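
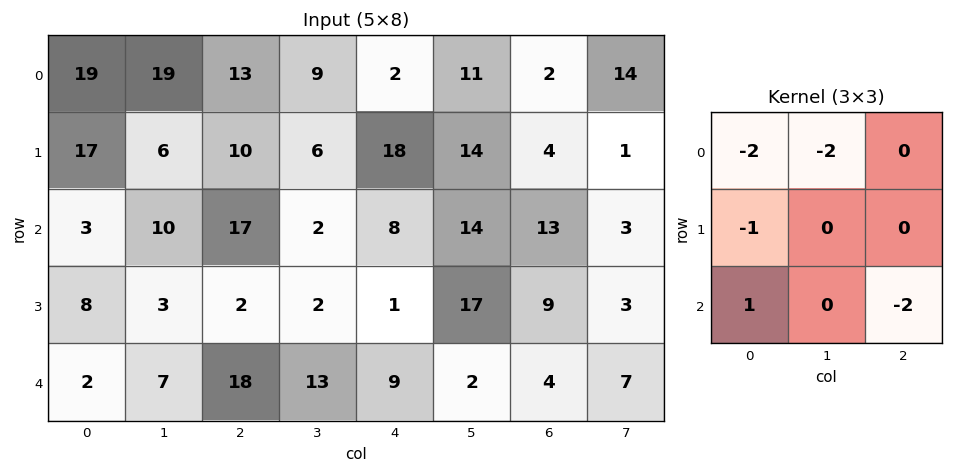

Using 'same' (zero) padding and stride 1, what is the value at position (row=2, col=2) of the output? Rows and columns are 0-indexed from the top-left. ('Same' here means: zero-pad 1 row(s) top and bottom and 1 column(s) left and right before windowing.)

-43

The receptive field on the zero-padded input at this output position is [6 10 6 / 10 17 2 / 3 2 2]. Elementwise product with the kernel and sum: 6·-2 + 10·-2 + 10·-1 + 3·1 + 2·-2.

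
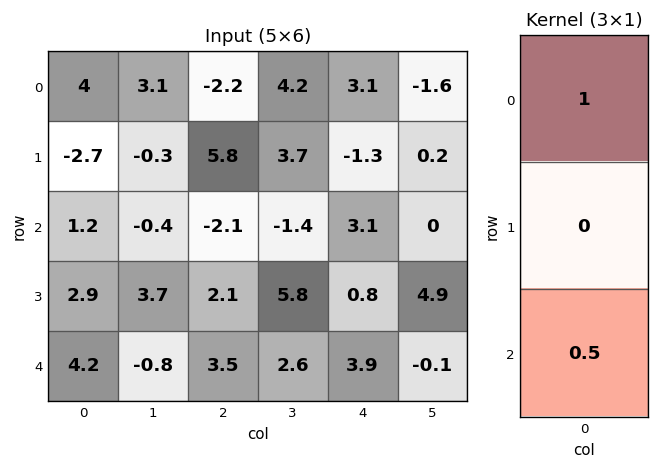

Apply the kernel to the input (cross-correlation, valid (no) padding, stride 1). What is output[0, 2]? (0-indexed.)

The receptive field on the input at this output position is [-2.2 / 5.8 / -2.1]. Elementwise product with the kernel and sum: -2.2·1 + -2.1·0.5.

-3.25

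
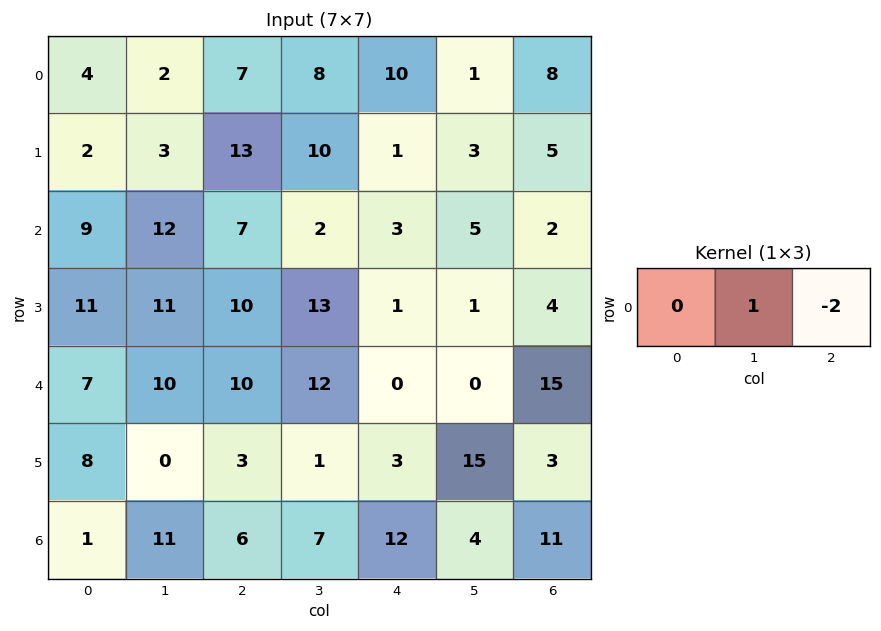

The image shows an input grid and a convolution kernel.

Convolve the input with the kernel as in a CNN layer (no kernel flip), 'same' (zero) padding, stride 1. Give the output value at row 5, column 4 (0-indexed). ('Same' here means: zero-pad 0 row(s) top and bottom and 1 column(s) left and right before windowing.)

-27

The receptive field on the zero-padded input at this output position is [1 3 15]. Elementwise product with the kernel and sum: 3·1 + 15·-2.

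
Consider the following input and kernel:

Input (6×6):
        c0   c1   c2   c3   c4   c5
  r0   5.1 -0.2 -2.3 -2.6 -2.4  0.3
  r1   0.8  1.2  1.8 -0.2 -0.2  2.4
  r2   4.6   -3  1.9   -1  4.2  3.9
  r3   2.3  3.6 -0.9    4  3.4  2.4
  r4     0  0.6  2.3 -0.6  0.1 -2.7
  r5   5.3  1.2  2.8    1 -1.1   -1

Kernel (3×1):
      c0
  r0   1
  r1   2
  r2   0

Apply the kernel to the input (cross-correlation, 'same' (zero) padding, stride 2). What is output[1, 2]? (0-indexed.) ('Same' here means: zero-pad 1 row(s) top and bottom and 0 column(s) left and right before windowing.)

The receptive field on the zero-padded input at this output position is [-0.2 / 4.2 / 3.4]. Elementwise product with the kernel and sum: -0.2·1 + 4.2·2.

8.2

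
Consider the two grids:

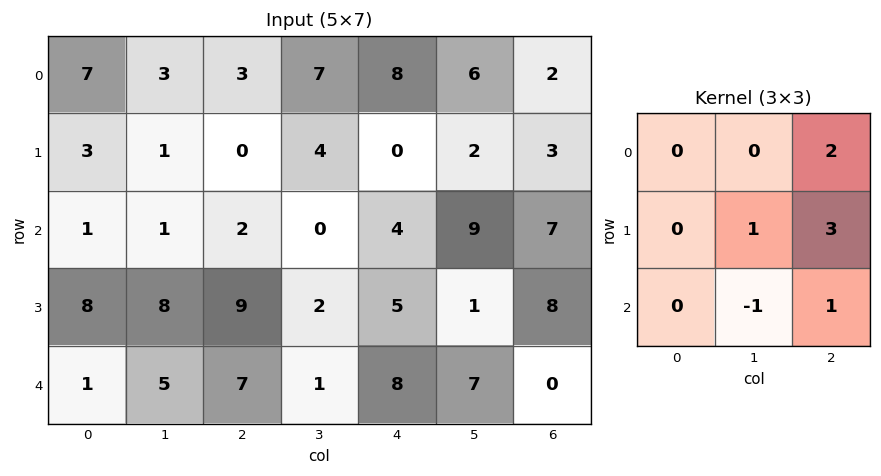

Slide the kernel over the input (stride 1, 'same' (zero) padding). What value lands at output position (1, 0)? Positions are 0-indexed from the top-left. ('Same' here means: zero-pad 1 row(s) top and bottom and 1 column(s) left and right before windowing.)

The receptive field on the zero-padded input at this output position is [0 7 3 / 0 3 1 / 0 1 1]. Elementwise product with the kernel and sum: 3·2 + 3·1 + 1·3 + 1·-1 + 1·1.

12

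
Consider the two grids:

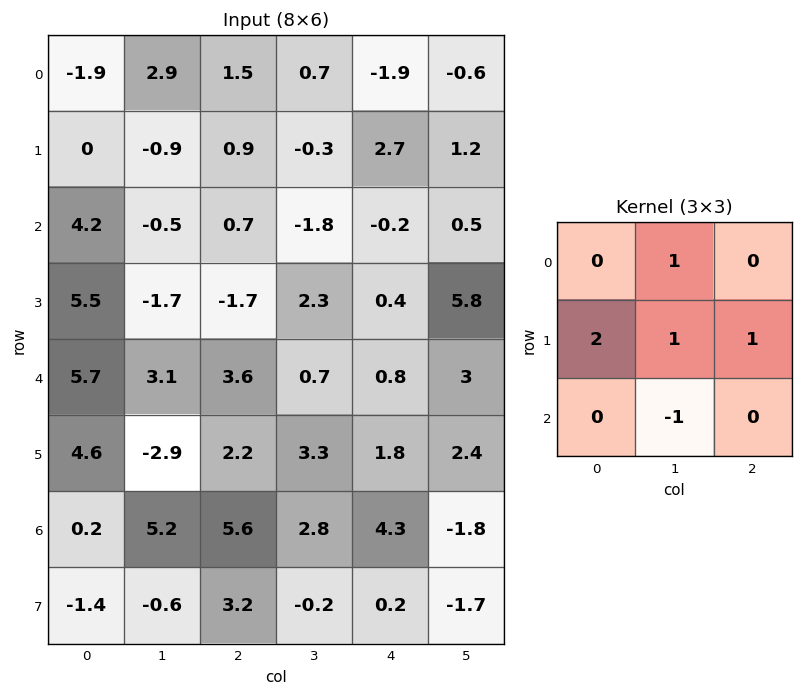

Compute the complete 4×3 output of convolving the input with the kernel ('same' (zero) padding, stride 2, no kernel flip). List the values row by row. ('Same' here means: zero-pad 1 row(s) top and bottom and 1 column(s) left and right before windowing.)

Output[0,0]: The receptive field on the zero-padded input at this output position is [0 0 0 / 0 -1.9 2.9 / 0 0 -0.9]. Elementwise product with the kernel and sum: 0·1 + 0·2 + -1.9·1 + 2.9·1 + 0·-1.
Output[0,1]: The receptive field on the zero-padded input at this output position is [0 0 0 / 2.9 1.5 0.7 / -0.9 0.9 -0.3]. Elementwise product with the kernel and sum: 0·1 + 2.9·2 + 1.5·1 + 0.7·1 + 0.9·-1.

1 7.1 -3.8
-1.8 0.5 -1
9.7 6.6 3.8
11.4 17.8 9.7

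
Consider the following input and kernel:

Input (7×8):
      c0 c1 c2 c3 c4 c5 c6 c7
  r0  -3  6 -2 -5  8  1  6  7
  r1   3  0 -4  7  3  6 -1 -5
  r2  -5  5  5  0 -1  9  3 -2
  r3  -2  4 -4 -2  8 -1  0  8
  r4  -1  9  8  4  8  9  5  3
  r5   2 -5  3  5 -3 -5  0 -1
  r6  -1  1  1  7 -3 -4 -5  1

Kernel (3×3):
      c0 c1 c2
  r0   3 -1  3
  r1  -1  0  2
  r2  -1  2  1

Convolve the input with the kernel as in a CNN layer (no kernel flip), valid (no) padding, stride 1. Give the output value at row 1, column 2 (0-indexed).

The receptive field on the input at this output position is [-4 7 3 / 5 0 -1 / -4 -2 8]. Elementwise product with the kernel and sum: -4·3 + 7·-1 + 3·3 + 5·-1 + -1·2 + -4·-1 + -2·2 + 8·1.

-9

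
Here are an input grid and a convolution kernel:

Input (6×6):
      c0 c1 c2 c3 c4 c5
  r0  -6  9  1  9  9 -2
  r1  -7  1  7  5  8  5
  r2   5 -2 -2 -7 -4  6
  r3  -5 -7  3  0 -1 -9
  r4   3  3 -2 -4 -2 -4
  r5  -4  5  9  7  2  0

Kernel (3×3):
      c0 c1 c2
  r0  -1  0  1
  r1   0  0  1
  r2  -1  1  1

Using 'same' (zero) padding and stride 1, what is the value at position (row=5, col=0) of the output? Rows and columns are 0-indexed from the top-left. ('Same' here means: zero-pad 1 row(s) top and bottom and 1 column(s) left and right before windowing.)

8

The receptive field on the zero-padded input at this output position is [0 3 3 / 0 -4 5 / 0 0 0]. Elementwise product with the kernel and sum: 0·-1 + 3·1 + 5·1 + 0·-1 + 0·1 + 0·1.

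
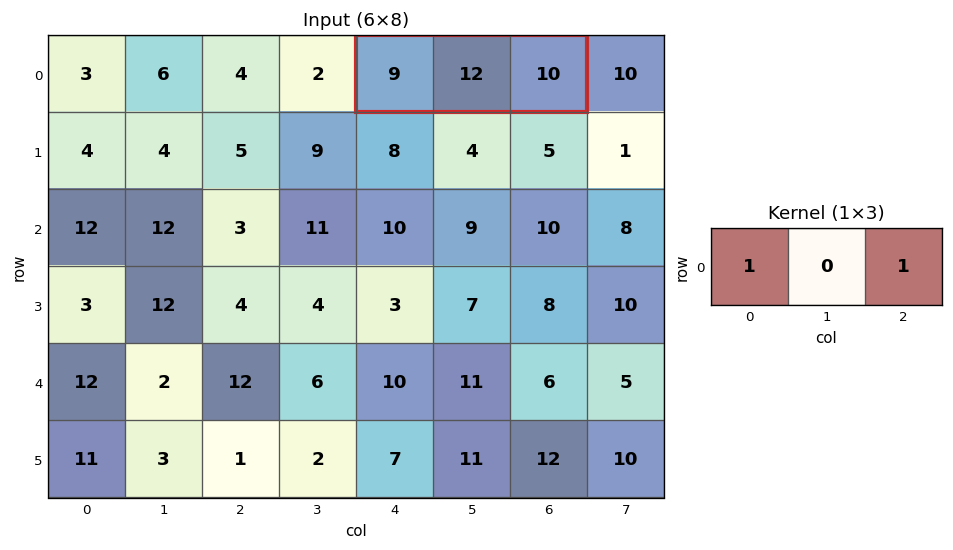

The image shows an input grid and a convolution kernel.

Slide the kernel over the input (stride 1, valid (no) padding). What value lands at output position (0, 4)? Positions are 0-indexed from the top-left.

19

The receptive field on the input at this output position is [9 12 10]. Elementwise product with the kernel and sum: 9·1 + 10·1.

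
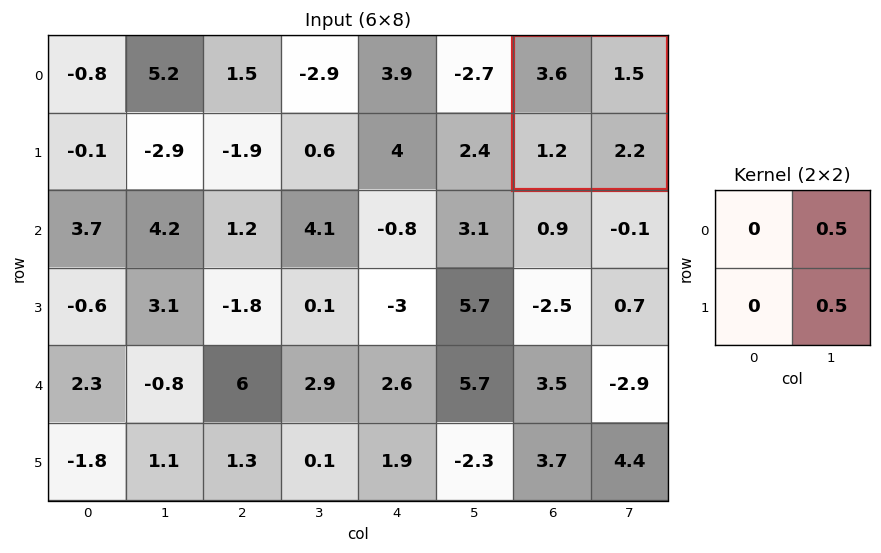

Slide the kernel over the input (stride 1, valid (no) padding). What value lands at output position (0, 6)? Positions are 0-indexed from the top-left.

1.85

The receptive field on the input at this output position is [3.6 1.5 / 1.2 2.2]. Elementwise product with the kernel and sum: 1.5·0.5 + 2.2·0.5.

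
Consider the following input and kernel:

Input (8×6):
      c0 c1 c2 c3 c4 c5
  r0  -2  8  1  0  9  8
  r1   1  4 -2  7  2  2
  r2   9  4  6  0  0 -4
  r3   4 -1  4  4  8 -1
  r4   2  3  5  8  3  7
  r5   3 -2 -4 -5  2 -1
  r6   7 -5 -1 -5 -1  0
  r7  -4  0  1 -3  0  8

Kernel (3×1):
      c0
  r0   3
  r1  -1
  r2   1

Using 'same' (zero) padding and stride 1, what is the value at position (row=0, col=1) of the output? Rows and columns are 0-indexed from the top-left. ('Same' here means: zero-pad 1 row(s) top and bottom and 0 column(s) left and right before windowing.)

The receptive field on the zero-padded input at this output position is [0 / 8 / 4]. Elementwise product with the kernel and sum: 0·3 + 8·-1 + 4·1.

-4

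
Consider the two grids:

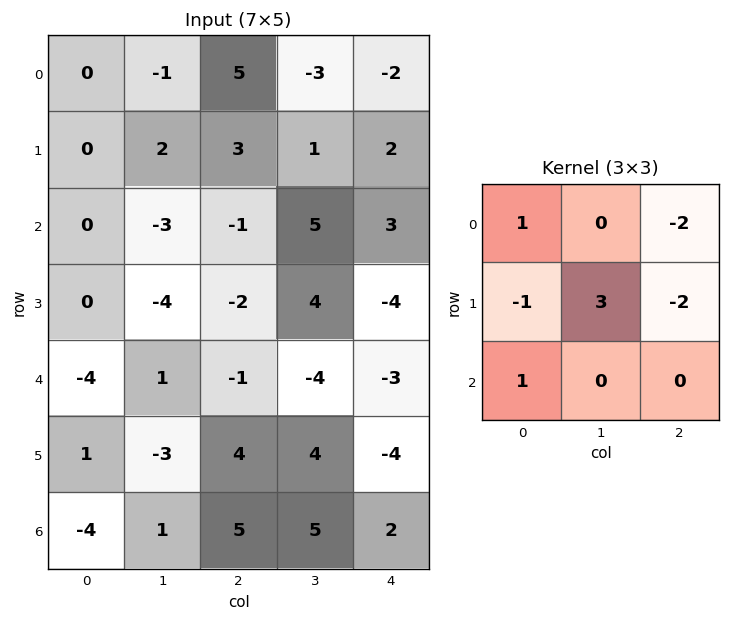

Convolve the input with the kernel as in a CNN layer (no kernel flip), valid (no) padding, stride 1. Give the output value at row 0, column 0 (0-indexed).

The receptive field on the input at this output position is [0 -1 5 / 0 2 3 / 0 -3 -1]. Elementwise product with the kernel and sum: 0·1 + 5·-2 + 0·-1 + 2·3 + 3·-2 + 0·1.

-10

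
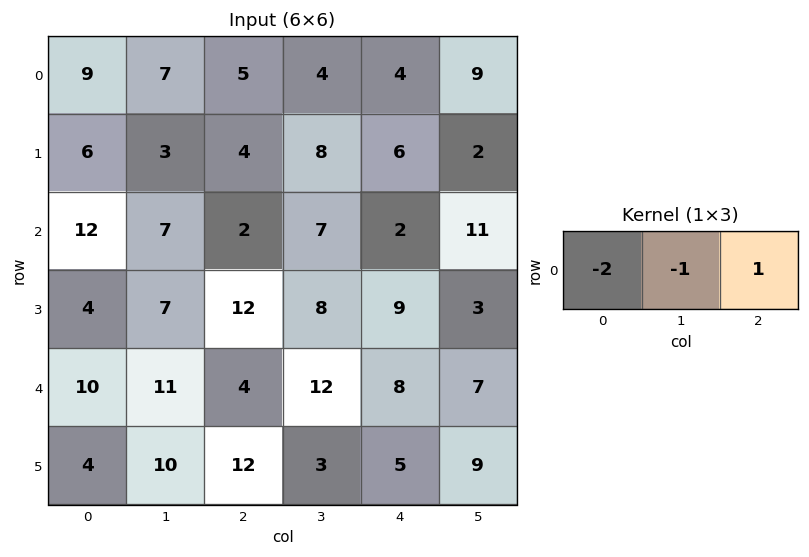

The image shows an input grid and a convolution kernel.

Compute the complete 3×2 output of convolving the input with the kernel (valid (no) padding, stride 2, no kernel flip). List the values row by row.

Output[0,0]: The receptive field on the input at this output position is [9 7 5]. Elementwise product with the kernel and sum: 9·-2 + 7·-1 + 5·1.

-20 -10
-29 -9
-27 -12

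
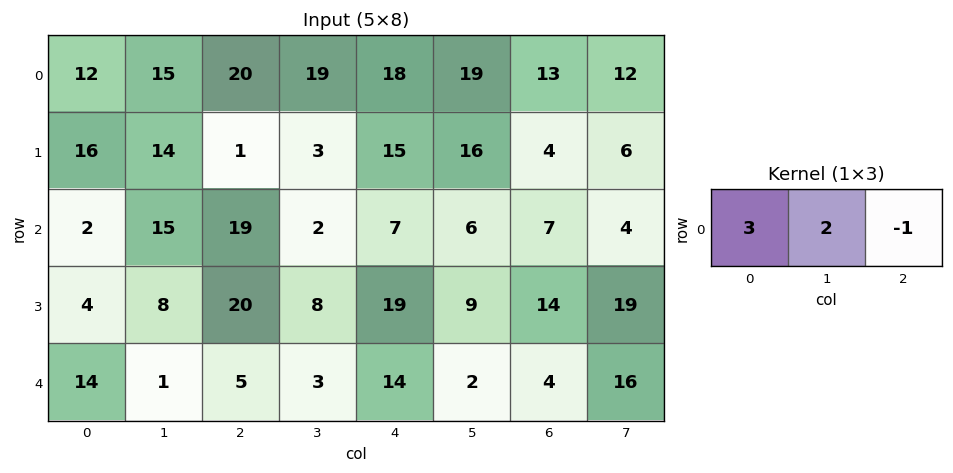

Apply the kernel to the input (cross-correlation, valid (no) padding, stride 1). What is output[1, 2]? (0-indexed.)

-6

The receptive field on the input at this output position is [1 3 15]. Elementwise product with the kernel and sum: 1·3 + 3·2 + 15·-1.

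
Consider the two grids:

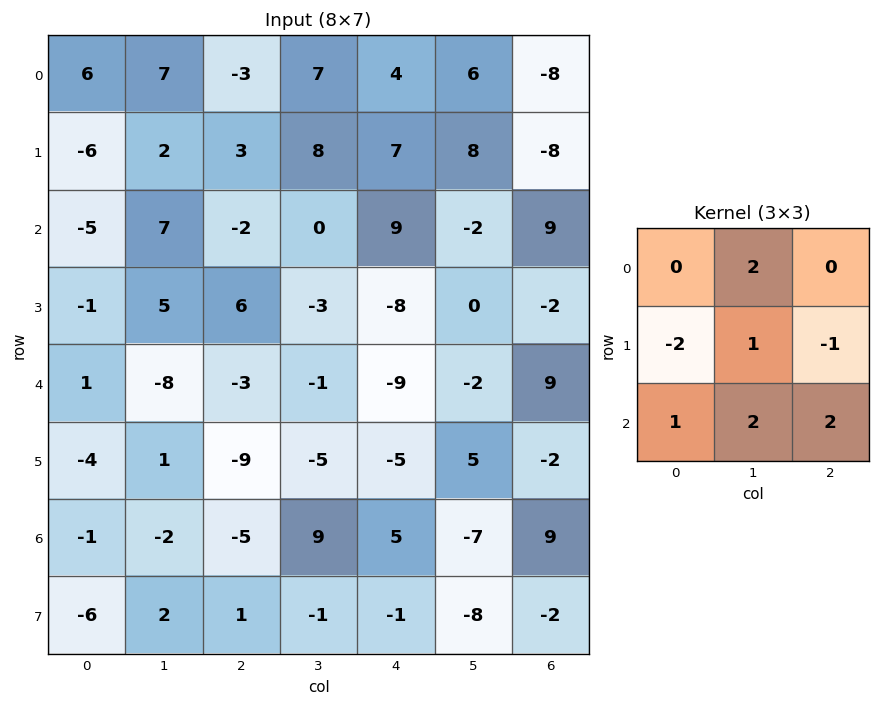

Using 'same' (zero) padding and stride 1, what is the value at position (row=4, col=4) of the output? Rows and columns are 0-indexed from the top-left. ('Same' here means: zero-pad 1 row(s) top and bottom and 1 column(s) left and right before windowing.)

The receptive field on the zero-padded input at this output position is [-3 -8 0 / -1 -9 -2 / -5 -5 5]. Elementwise product with the kernel and sum: -8·2 + -1·-2 + -9·1 + -2·-1 + -5·1 + -5·2 + 5·2.

-26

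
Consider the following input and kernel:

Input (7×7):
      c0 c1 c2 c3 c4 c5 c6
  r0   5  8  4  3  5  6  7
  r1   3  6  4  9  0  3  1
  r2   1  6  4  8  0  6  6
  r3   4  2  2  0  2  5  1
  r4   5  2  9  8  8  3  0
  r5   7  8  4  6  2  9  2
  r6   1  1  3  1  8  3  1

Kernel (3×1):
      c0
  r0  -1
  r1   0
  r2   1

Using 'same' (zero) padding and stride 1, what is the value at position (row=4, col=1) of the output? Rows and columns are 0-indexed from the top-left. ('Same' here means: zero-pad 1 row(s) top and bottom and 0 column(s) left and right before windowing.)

6

The receptive field on the zero-padded input at this output position is [2 / 2 / 8]. Elementwise product with the kernel and sum: 2·-1 + 8·1.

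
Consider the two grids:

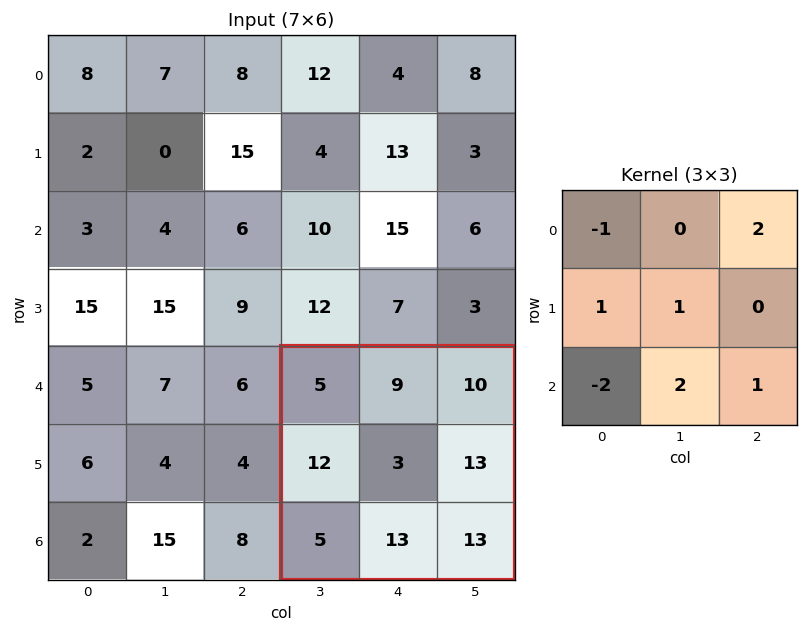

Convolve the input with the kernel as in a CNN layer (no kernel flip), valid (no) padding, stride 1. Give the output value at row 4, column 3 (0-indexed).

The receptive field on the input at this output position is [5 9 10 / 12 3 13 / 5 13 13]. Elementwise product with the kernel and sum: 5·-1 + 10·2 + 12·1 + 3·1 + 5·-2 + 13·2 + 13·1.

59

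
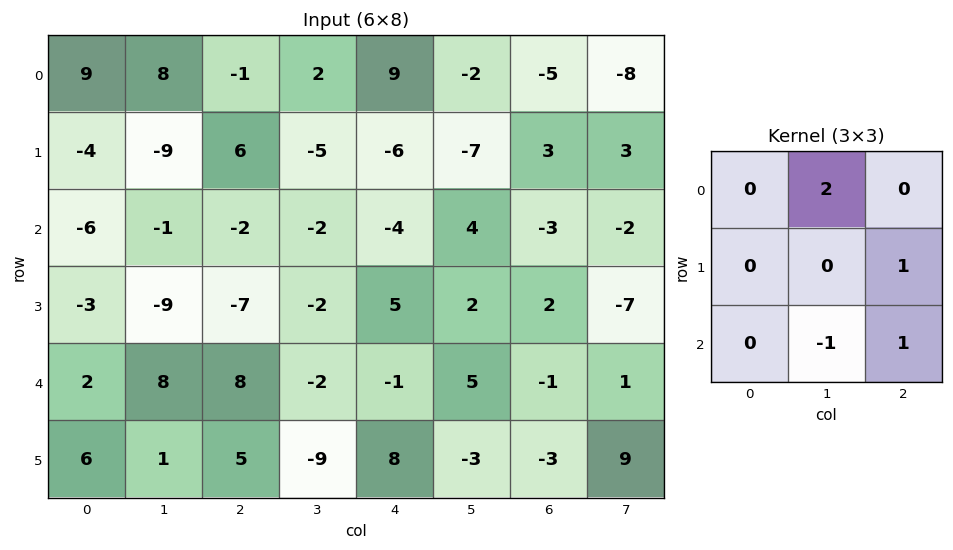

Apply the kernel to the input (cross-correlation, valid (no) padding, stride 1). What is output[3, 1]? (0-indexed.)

The receptive field on the input at this output position is [-9 -7 -2 / 8 8 -2 / 1 5 -9]. Elementwise product with the kernel and sum: -7·2 + -2·1 + 5·-1 + -9·1.

-30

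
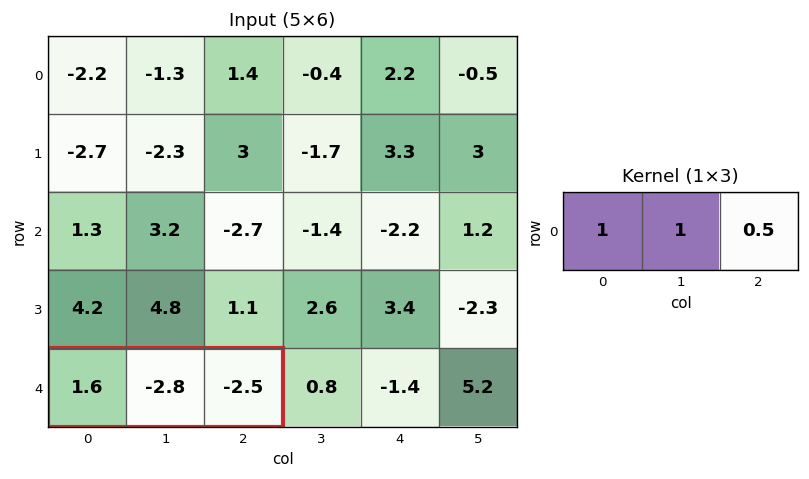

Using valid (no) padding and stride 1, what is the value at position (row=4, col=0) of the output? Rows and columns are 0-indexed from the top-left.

The receptive field on the input at this output position is [1.6 -2.8 -2.5]. Elementwise product with the kernel and sum: 1.6·1 + -2.8·1 + -2.5·0.5.

-2.45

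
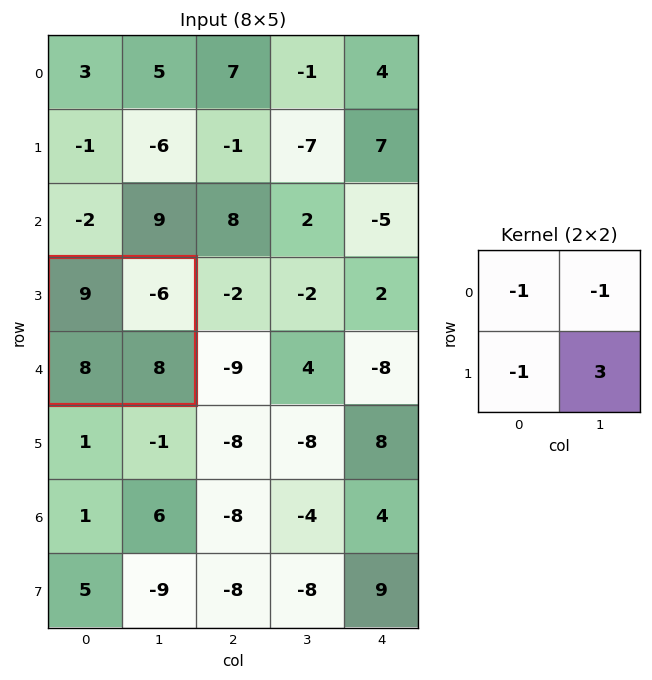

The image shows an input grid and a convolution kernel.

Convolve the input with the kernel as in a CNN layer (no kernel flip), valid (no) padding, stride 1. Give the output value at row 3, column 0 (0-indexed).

The receptive field on the input at this output position is [9 -6 / 8 8]. Elementwise product with the kernel and sum: 9·-1 + -6·-1 + 8·-1 + 8·3.

13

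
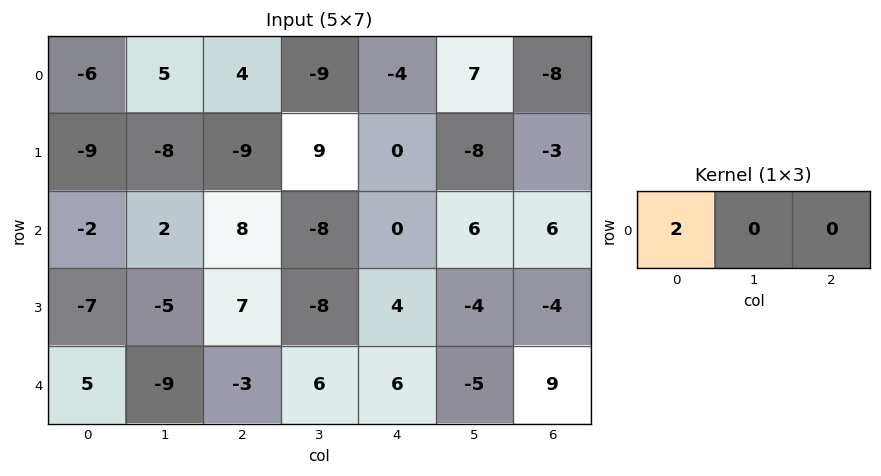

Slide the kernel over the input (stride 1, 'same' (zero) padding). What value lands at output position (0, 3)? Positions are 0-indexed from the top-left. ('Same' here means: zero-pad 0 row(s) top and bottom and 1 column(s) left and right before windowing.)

8

The receptive field on the zero-padded input at this output position is [4 -9 -4]. Elementwise product with the kernel and sum: 4·2.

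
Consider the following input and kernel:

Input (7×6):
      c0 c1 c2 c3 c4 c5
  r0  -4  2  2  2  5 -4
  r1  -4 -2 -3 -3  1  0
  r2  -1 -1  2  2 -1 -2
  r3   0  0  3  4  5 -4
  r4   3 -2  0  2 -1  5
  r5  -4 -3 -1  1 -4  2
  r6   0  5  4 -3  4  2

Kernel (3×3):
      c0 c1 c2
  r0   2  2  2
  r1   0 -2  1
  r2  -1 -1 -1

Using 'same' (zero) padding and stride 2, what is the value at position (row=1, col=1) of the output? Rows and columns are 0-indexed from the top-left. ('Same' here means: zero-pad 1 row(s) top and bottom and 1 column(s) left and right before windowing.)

The receptive field on the zero-padded input at this output position is [-2 -3 -3 / -1 2 2 / 0 3 4]. Elementwise product with the kernel and sum: -2·2 + -3·2 + -3·2 + 2·-2 + 2·1 + 0·-1 + 3·-1 + 4·-1.

-25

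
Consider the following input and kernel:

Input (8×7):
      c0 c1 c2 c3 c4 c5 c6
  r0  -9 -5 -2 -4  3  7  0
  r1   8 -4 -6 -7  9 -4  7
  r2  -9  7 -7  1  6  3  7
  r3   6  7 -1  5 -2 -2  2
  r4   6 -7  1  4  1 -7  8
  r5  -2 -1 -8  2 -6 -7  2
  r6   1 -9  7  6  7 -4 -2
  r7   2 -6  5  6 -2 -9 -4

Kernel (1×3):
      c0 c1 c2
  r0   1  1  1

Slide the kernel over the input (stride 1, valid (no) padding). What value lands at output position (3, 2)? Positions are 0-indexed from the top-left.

2

The receptive field on the input at this output position is [-1 5 -2]. Elementwise product with the kernel and sum: -1·1 + 5·1 + -2·1.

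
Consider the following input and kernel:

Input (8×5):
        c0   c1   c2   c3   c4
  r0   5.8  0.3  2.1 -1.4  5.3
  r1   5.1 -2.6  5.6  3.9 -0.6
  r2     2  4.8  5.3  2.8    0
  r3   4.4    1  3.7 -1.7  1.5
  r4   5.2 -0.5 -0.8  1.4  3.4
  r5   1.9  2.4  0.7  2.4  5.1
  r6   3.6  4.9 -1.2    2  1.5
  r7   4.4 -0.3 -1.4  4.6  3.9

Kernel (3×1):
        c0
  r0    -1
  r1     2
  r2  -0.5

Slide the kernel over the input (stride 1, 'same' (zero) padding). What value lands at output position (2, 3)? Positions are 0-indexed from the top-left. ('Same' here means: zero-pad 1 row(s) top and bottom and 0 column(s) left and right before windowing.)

The receptive field on the zero-padded input at this output position is [3.9 / 2.8 / -1.7]. Elementwise product with the kernel and sum: 3.9·-1 + 2.8·2 + -1.7·-0.5.

2.55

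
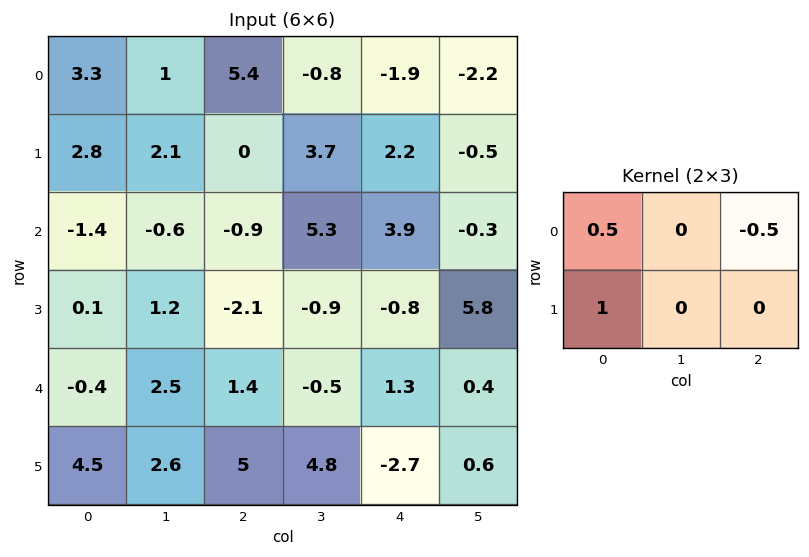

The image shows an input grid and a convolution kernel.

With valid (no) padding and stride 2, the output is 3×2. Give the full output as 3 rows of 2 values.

1.75 3.65
-0.15 -4.5
3.6 5.05

Output[0,0]: The receptive field on the input at this output position is [3.3 1 5.4 / 2.8 2.1 0]. Elementwise product with the kernel and sum: 3.3·0.5 + 5.4·-0.5 + 2.8·1.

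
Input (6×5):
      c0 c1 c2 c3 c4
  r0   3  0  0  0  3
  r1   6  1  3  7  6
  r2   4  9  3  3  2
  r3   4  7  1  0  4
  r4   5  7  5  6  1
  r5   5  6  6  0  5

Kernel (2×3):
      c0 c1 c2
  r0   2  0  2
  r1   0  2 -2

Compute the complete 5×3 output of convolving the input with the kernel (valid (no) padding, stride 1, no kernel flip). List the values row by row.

2 -8 8
30 16 20
26 26 2
14 12 20
20 38 2

Output[0,0]: The receptive field on the input at this output position is [3 0 0 / 6 1 3]. Elementwise product with the kernel and sum: 3·2 + 0·2 + 1·2 + 3·-2.
Output[0,1]: The receptive field on the input at this output position is [0 0 0 / 1 3 7]. Elementwise product with the kernel and sum: 0·2 + 0·2 + 3·2 + 7·-2.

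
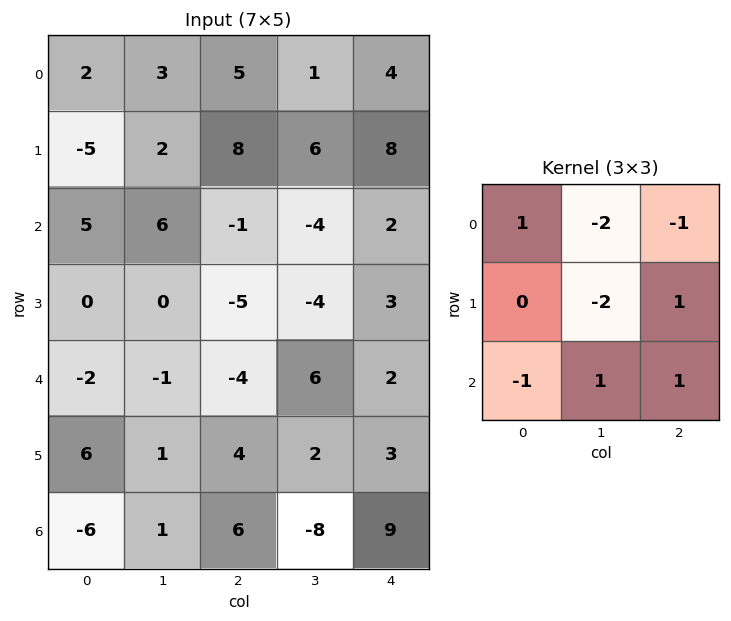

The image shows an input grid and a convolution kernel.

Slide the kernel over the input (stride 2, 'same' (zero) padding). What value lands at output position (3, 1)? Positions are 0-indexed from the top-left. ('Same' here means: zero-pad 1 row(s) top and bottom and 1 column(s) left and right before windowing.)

The receptive field on the zero-padded input at this output position is [1 4 2 / 1 6 -8 / 0 0 0]. Elementwise product with the kernel and sum: 1·1 + 4·-2 + 2·-1 + 6·-2 + -8·1 + 0·-1 + 0·1 + 0·1.

-29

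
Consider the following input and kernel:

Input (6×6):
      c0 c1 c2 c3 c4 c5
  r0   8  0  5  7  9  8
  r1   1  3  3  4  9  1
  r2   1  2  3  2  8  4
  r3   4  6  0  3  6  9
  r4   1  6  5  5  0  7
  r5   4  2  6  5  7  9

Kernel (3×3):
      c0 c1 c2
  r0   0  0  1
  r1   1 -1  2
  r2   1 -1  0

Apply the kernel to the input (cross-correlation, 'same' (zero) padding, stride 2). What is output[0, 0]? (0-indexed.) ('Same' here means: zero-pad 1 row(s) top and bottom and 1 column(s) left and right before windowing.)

The receptive field on the zero-padded input at this output position is [0 0 0 / 0 8 0 / 0 1 3]. Elementwise product with the kernel and sum: 0·1 + 0·1 + 8·-1 + 0·2 + 0·1 + 1·-1.

-9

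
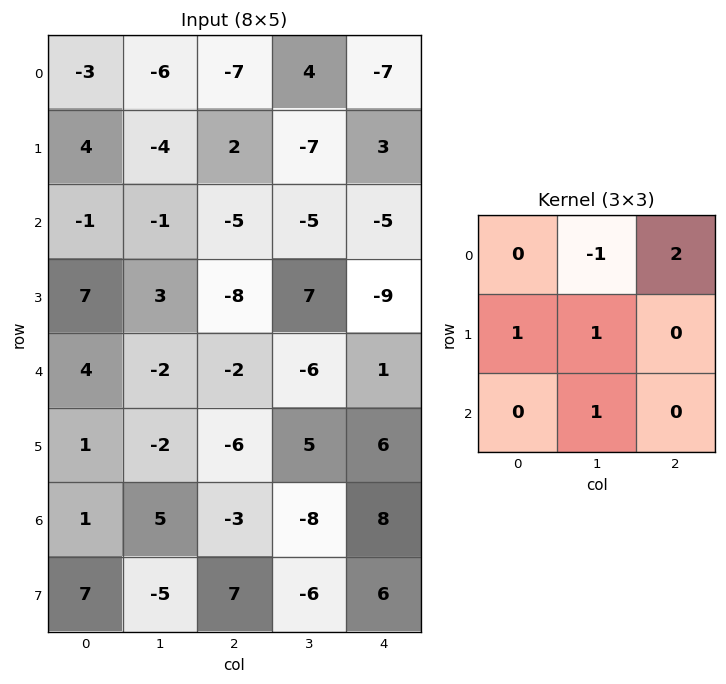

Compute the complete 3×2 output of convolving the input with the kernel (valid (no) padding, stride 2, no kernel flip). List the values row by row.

-9 -28
-1 -12
2 -1

Output[0,0]: The receptive field on the input at this output position is [-3 -6 -7 / 4 -4 2 / -1 -1 -5]. Elementwise product with the kernel and sum: -6·-1 + -7·2 + 4·1 + -4·1 + -1·1.
Output[0,1]: The receptive field on the input at this output position is [-7 4 -7 / 2 -7 3 / -5 -5 -5]. Elementwise product with the kernel and sum: 4·-1 + -7·2 + 2·1 + -7·1 + -5·1.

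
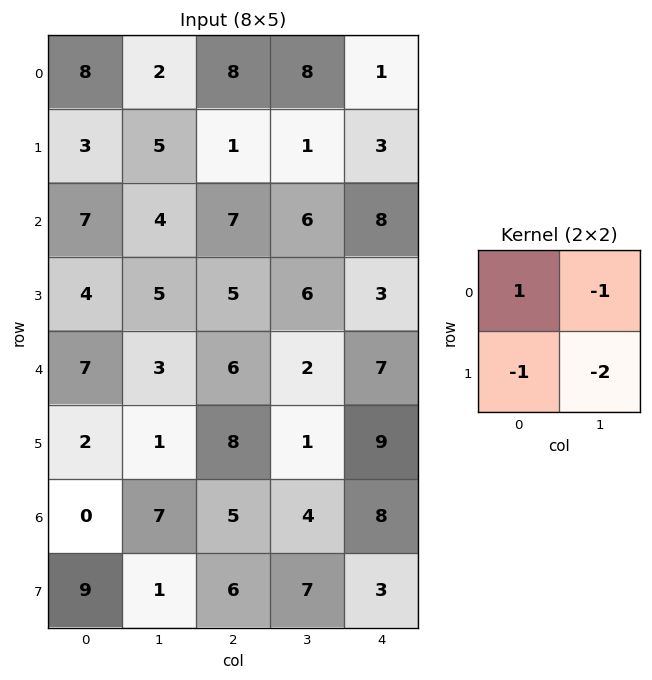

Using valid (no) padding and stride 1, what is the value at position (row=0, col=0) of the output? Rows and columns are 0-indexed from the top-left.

-7

The receptive field on the input at this output position is [8 2 / 3 5]. Elementwise product with the kernel and sum: 8·1 + 2·-1 + 3·-1 + 5·-2.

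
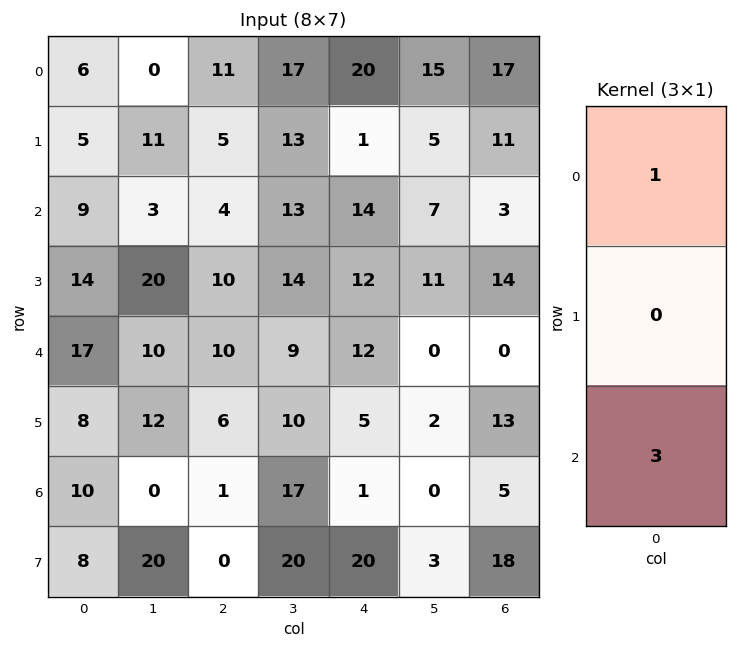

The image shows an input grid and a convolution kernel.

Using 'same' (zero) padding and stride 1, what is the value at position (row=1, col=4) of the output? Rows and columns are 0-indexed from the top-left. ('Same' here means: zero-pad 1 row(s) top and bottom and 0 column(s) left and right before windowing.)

The receptive field on the zero-padded input at this output position is [20 / 1 / 14]. Elementwise product with the kernel and sum: 20·1 + 14·3.

62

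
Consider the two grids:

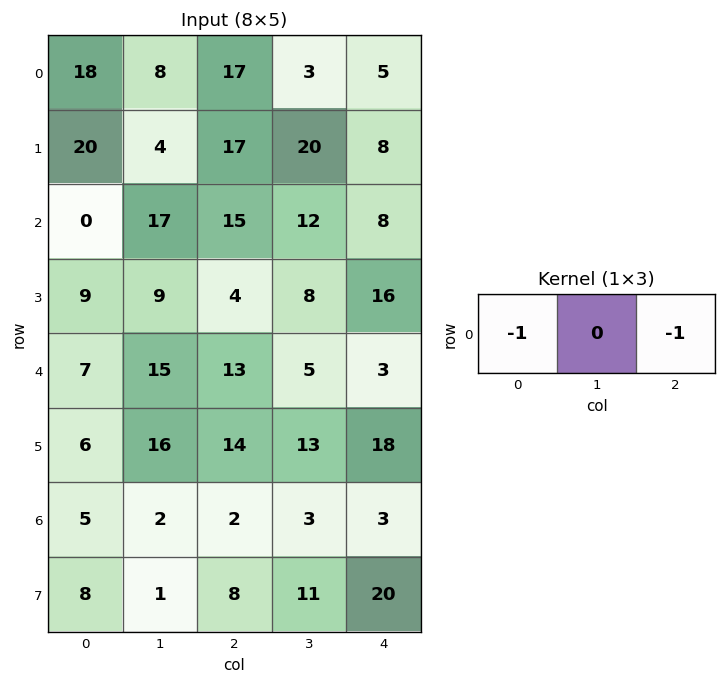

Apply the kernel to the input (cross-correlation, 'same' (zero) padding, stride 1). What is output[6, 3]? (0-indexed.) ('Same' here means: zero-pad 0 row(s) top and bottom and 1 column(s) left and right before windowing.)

-5

The receptive field on the zero-padded input at this output position is [2 3 3]. Elementwise product with the kernel and sum: 2·-1 + 3·-1.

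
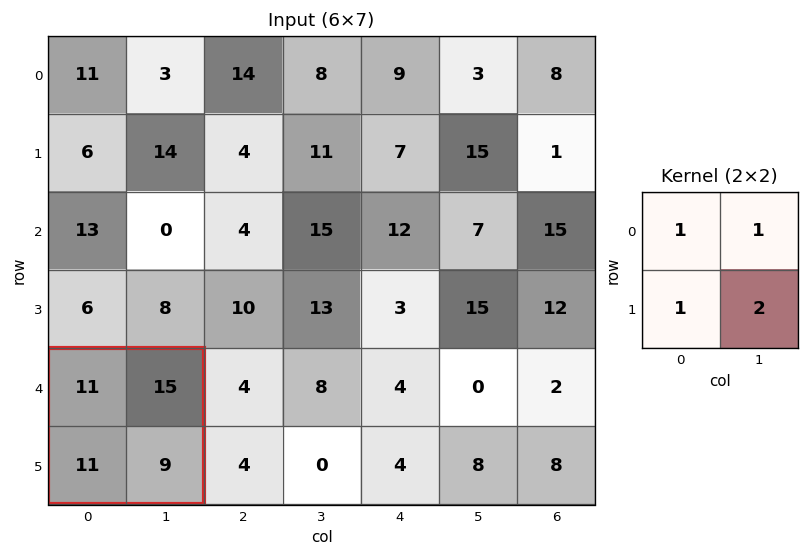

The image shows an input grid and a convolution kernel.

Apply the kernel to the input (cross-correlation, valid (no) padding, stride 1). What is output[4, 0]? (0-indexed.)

The receptive field on the input at this output position is [11 15 / 11 9]. Elementwise product with the kernel and sum: 11·1 + 15·1 + 11·1 + 9·2.

55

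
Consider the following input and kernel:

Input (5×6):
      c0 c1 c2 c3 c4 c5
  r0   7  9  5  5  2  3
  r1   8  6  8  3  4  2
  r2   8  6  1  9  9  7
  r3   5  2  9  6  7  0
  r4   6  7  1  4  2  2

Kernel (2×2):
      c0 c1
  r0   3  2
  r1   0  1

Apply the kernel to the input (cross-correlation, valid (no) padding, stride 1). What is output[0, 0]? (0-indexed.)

The receptive field on the input at this output position is [7 9 / 8 6]. Elementwise product with the kernel and sum: 7·3 + 9·2 + 6·1.

45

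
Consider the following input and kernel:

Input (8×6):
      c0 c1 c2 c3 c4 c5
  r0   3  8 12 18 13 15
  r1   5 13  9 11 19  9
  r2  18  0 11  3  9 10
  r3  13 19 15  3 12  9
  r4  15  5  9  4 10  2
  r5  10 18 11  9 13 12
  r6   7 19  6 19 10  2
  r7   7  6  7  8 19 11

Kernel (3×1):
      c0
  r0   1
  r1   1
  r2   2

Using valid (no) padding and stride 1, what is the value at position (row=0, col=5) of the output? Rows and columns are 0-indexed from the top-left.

The receptive field on the input at this output position is [15 / 9 / 10]. Elementwise product with the kernel and sum: 15·1 + 9·1 + 10·2.

44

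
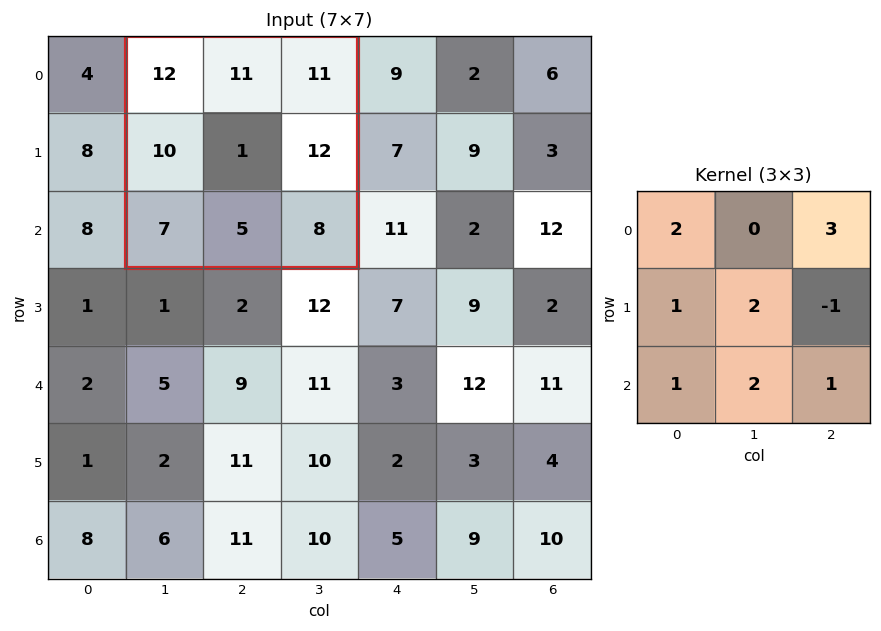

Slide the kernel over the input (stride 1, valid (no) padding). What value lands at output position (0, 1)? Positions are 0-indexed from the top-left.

82

The receptive field on the input at this output position is [12 11 11 / 10 1 12 / 7 5 8]. Elementwise product with the kernel and sum: 12·2 + 11·3 + 10·1 + 1·2 + 12·-1 + 7·1 + 5·2 + 8·1.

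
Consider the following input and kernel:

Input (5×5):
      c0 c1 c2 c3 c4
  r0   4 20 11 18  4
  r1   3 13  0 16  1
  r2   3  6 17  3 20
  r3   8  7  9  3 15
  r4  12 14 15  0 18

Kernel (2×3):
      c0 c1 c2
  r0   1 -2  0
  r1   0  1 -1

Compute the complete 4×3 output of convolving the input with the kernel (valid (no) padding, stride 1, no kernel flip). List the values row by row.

-23 -18 -10
-34 27 -49
-11 -22 -1
-7 4 -15

Output[0,0]: The receptive field on the input at this output position is [4 20 11 / 3 13 0]. Elementwise product with the kernel and sum: 4·1 + 20·-2 + 13·1 + 0·-1.
Output[0,1]: The receptive field on the input at this output position is [20 11 18 / 13 0 16]. Elementwise product with the kernel and sum: 20·1 + 11·-2 + 0·1 + 16·-1.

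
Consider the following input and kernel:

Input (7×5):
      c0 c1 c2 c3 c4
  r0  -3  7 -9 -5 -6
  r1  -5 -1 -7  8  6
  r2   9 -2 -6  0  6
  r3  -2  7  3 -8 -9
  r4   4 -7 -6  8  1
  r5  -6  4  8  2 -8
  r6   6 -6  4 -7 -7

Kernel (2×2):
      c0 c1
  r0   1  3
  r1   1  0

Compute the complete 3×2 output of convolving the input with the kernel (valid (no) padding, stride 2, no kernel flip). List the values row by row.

Output[0,0]: The receptive field on the input at this output position is [-3 7 / -5 -1]. Elementwise product with the kernel and sum: -3·1 + 7·3 + -5·1.
Output[0,1]: The receptive field on the input at this output position is [-9 -5 / -7 8]. Elementwise product with the kernel and sum: -9·1 + -5·3 + -7·1.

13 -31
1 -3
-23 26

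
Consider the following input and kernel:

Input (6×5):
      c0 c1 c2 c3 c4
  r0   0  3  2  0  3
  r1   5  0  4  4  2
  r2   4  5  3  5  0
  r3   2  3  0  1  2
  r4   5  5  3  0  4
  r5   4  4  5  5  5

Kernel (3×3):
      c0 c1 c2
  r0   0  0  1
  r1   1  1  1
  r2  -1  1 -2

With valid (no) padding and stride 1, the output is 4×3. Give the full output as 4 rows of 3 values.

6 -4 15
17 12 7
2 7 -8
3 0 -1

Output[0,0]: The receptive field on the input at this output position is [0 3 2 / 5 0 4 / 4 5 3]. Elementwise product with the kernel and sum: 2·1 + 5·1 + 0·1 + 4·1 + 4·-1 + 5·1 + 3·-2.
Output[0,1]: The receptive field on the input at this output position is [3 2 0 / 0 4 4 / 5 3 5]. Elementwise product with the kernel and sum: 0·1 + 0·1 + 4·1 + 4·1 + 5·-1 + 3·1 + 5·-2.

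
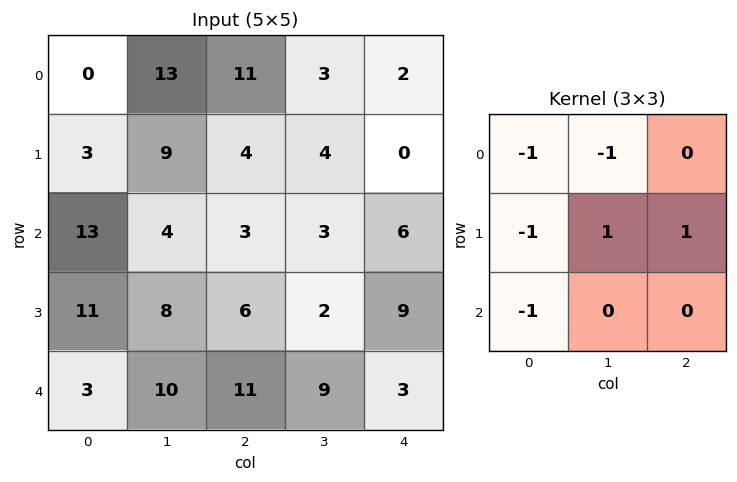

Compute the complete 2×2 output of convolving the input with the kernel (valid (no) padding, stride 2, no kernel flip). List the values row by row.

Output[0,0]: The receptive field on the input at this output position is [0 13 11 / 3 9 4 / 13 4 3]. Elementwise product with the kernel and sum: 0·-1 + 13·-1 + 3·-1 + 9·1 + 4·1 + 13·-1.

-16 -17
-17 -12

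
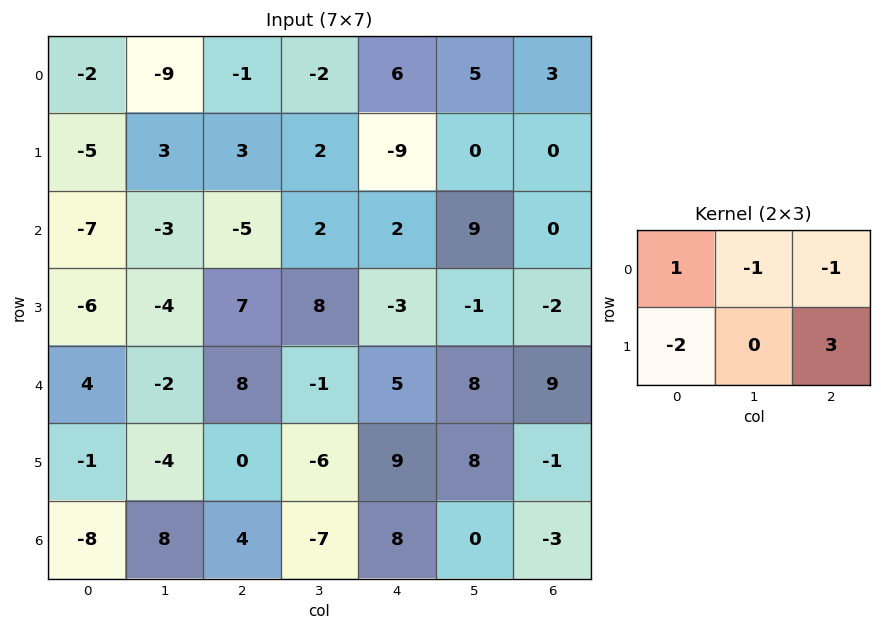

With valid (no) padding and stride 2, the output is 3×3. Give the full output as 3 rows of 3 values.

27 -38 16
34 -32 -7
0 31 -33

Output[0,0]: The receptive field on the input at this output position is [-2 -9 -1 / -5 3 3]. Elementwise product with the kernel and sum: -2·1 + -9·-1 + -1·-1 + -5·-2 + 3·3.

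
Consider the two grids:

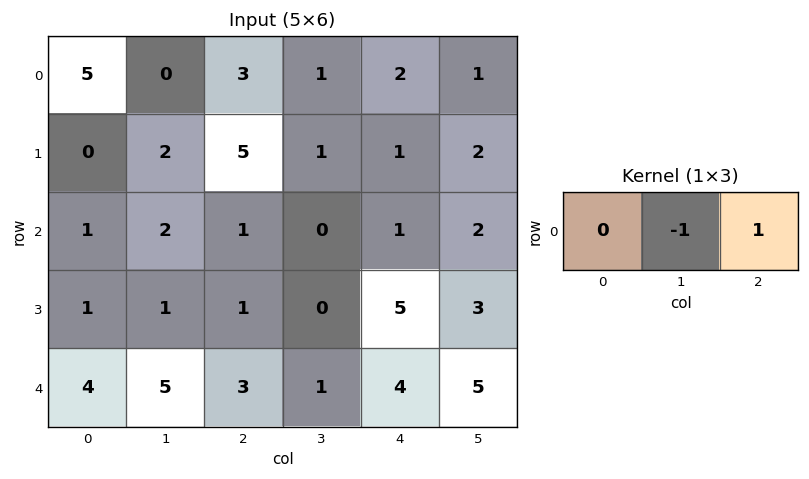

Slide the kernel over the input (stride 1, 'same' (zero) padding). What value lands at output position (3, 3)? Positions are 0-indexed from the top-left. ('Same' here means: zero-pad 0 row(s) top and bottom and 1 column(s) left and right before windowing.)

5

The receptive field on the zero-padded input at this output position is [1 0 5]. Elementwise product with the kernel and sum: 0·-1 + 5·1.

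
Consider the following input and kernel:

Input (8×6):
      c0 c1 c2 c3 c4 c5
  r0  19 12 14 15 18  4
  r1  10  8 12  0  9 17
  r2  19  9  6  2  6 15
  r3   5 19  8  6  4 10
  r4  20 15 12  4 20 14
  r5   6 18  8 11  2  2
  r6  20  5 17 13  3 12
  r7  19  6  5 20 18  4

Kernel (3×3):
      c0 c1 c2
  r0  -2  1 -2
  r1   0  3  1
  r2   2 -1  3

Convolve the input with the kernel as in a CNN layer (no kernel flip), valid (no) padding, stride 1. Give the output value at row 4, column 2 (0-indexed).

5

The receptive field on the input at this output position is [12 4 20 / 8 11 2 / 17 13 3]. Elementwise product with the kernel and sum: 12·-2 + 4·1 + 20·-2 + 11·3 + 2·1 + 17·2 + 13·-1 + 3·3.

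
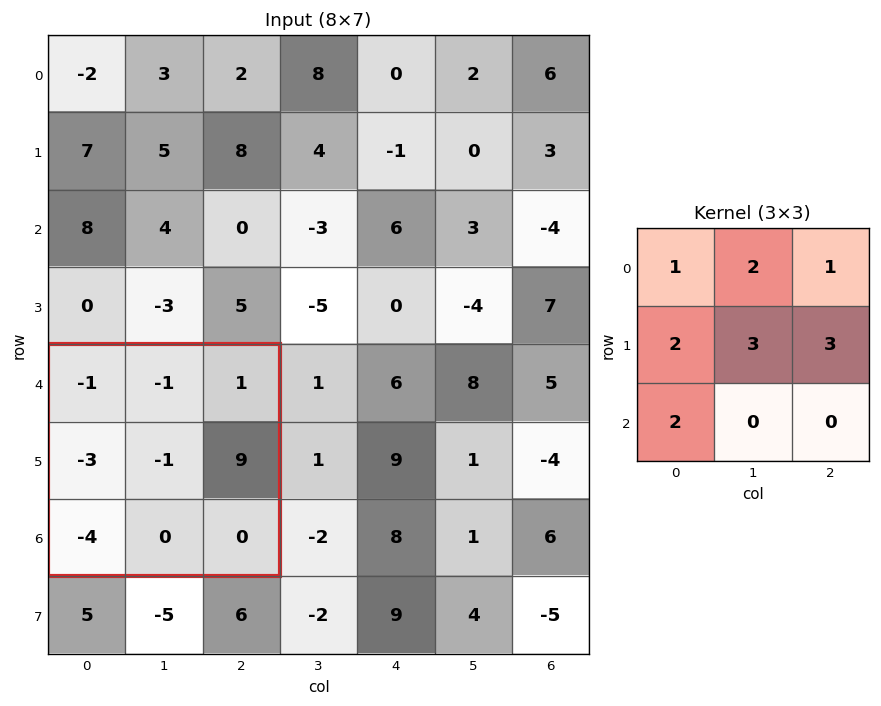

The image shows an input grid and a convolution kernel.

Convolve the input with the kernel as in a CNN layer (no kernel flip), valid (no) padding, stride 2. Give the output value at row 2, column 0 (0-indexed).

8

The receptive field on the input at this output position is [-1 -1 1 / -3 -1 9 / -4 0 0]. Elementwise product with the kernel and sum: -1·1 + -1·2 + 1·1 + -3·2 + -1·3 + 9·3 + -4·2.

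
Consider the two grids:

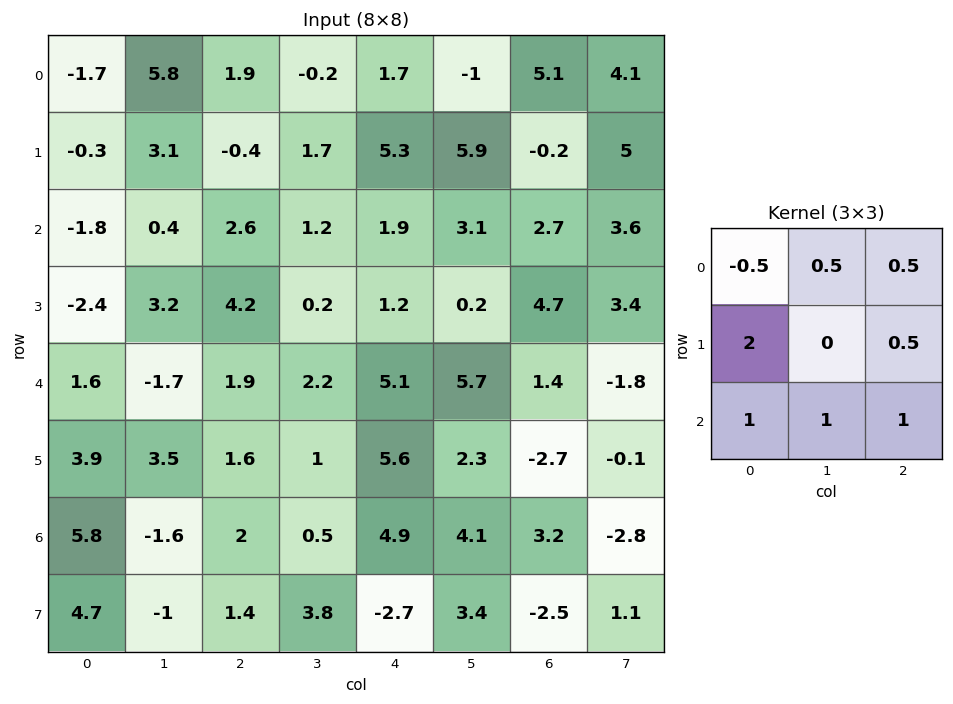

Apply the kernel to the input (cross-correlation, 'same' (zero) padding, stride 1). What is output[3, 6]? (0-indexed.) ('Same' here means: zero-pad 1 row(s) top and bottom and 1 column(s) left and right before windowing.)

The receptive field on the zero-padded input at this output position is [3.1 2.7 3.6 / 0.2 4.7 3.4 / 5.7 1.4 -1.8]. Elementwise product with the kernel and sum: 3.1·-0.5 + 2.7·0.5 + 3.6·0.5 + 0.2·2 + 3.4·0.5 + 5.7·1 + 1.4·1 + -1.8·1.

9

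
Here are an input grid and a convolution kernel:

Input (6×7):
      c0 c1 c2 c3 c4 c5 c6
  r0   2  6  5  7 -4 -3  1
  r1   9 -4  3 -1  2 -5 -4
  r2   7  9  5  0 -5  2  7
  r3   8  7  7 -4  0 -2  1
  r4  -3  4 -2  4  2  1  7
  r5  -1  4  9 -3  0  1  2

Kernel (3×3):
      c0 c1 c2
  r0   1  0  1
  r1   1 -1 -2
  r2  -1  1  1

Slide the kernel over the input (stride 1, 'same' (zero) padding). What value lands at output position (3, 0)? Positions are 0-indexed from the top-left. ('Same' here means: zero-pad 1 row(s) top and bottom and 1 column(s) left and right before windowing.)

-12

The receptive field on the zero-padded input at this output position is [0 7 9 / 0 8 7 / 0 -3 4]. Elementwise product with the kernel and sum: 0·1 + 9·1 + 0·1 + 8·-1 + 7·-2 + 0·-1 + -3·1 + 4·1.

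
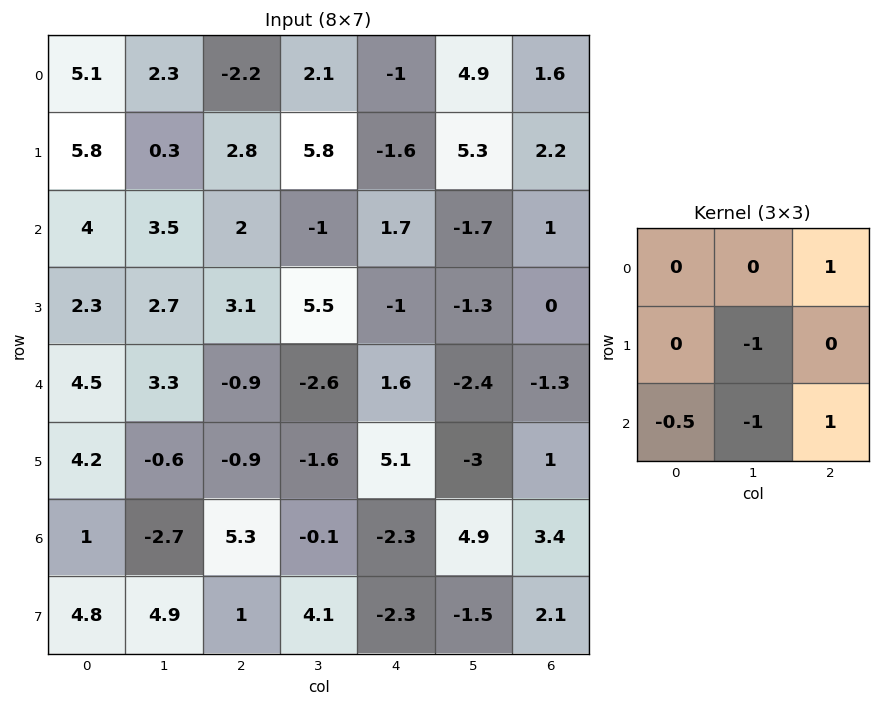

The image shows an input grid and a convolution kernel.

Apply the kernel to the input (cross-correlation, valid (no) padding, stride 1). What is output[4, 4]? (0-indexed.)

1.35

The receptive field on the input at this output position is [1.6 -2.4 -1.3 / 5.1 -3 1 / -2.3 4.9 3.4]. Elementwise product with the kernel and sum: -1.3·1 + -3·-1 + -2.3·-0.5 + 4.9·-1 + 3.4·1.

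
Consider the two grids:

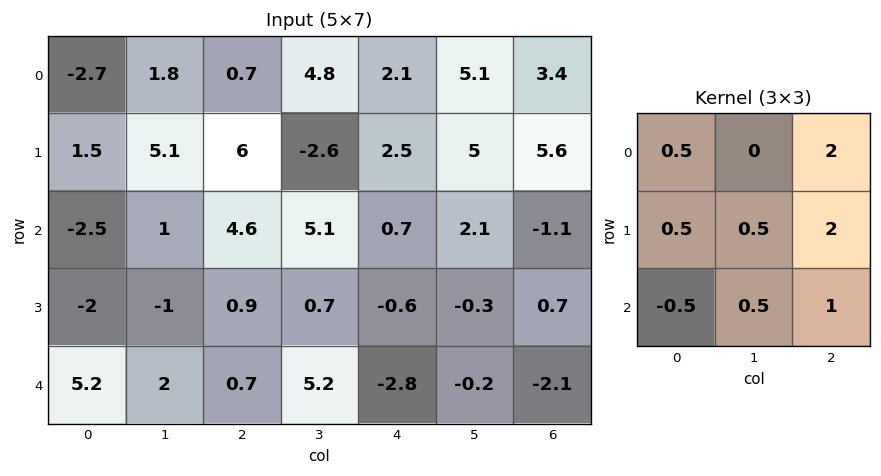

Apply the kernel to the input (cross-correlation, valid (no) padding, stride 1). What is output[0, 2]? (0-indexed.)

The receptive field on the input at this output position is [0.7 4.8 2.1 / 6 -2.6 2.5 / 4.6 5.1 0.7]. Elementwise product with the kernel and sum: 0.7·0.5 + 2.1·2 + 6·0.5 + -2.6·0.5 + 2.5·2 + 4.6·-0.5 + 5.1·0.5 + 0.7·1.

12.2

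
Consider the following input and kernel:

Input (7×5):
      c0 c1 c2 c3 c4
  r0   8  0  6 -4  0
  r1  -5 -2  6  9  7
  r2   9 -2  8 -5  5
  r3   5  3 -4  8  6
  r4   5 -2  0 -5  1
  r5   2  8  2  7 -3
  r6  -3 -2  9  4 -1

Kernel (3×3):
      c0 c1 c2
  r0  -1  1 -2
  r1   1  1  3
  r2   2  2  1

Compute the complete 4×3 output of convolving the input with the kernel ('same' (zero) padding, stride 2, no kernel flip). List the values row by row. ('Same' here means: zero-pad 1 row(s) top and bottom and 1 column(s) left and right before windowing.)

Output[0,0]: The receptive field on the zero-padded input at this output position is [0 0 0 / 0 8 0 / 0 -5 -2]. Elementwise product with the kernel and sum: 0·-1 + 0·1 + 0·-2 + 0·1 + 8·1 + 0·3 + 0·2 + -5·2 + -2·1.

-4 11 28
15 -13 26
10 -13 2
-23 -1 -7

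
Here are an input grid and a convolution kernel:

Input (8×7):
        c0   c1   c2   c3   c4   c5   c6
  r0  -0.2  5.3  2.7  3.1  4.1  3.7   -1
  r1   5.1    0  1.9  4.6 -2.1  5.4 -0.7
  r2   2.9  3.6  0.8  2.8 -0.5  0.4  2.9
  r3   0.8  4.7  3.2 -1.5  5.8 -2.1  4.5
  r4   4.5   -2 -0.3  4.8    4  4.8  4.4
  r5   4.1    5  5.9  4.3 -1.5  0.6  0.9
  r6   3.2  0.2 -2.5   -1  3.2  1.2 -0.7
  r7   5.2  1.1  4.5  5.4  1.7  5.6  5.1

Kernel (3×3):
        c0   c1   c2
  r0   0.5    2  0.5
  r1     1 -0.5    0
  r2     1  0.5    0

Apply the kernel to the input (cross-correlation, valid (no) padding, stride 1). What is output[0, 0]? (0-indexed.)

21.65

The receptive field on the input at this output position is [-0.2 5.3 2.7 / 5.1 0 1.9 / 2.9 3.6 0.8]. Elementwise product with the kernel and sum: -0.2·0.5 + 5.3·2 + 2.7·0.5 + 5.1·1 + 0·-0.5 + 2.9·1 + 3.6·0.5.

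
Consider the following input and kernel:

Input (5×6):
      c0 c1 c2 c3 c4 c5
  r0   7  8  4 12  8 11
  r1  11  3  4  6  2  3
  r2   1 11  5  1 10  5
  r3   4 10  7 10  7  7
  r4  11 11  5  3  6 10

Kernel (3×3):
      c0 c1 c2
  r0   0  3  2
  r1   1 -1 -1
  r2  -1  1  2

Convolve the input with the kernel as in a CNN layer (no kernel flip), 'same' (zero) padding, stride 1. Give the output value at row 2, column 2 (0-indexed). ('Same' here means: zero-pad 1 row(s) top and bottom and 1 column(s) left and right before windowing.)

The receptive field on the zero-padded input at this output position is [3 4 6 / 11 5 1 / 10 7 10]. Elementwise product with the kernel and sum: 4·3 + 6·2 + 11·1 + 5·-1 + 1·-1 + 10·-1 + 7·1 + 10·2.

46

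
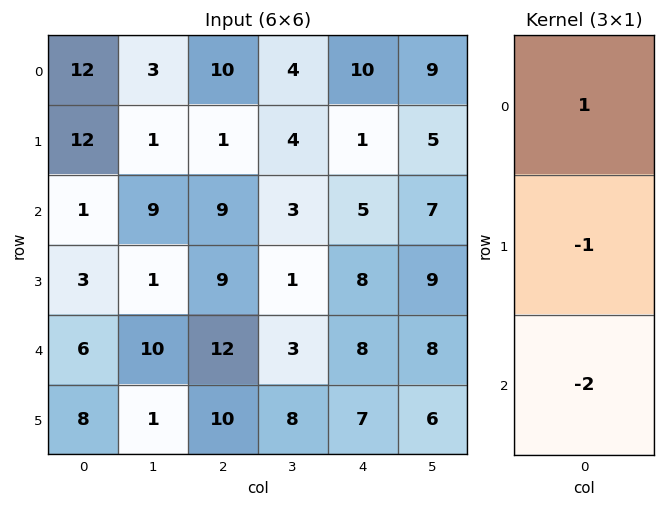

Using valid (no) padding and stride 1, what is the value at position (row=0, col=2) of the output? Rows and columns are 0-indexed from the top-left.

-9

The receptive field on the input at this output position is [10 / 1 / 9]. Elementwise product with the kernel and sum: 10·1 + 1·-1 + 9·-2.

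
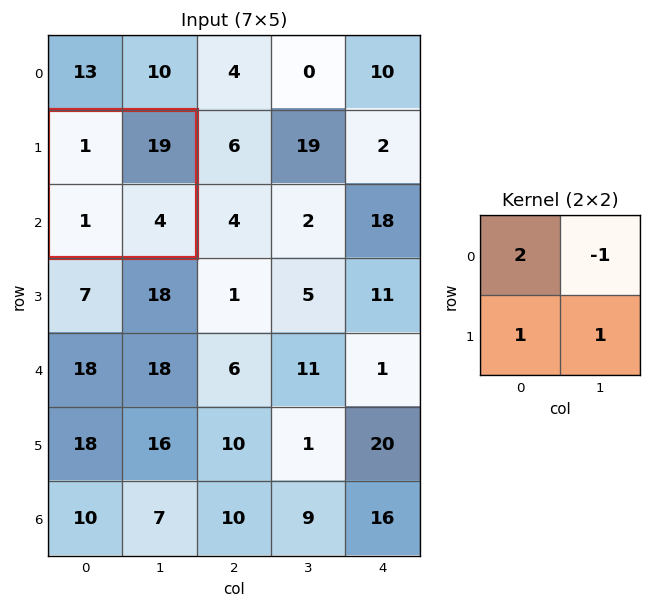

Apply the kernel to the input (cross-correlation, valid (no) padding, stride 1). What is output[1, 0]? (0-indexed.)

-12

The receptive field on the input at this output position is [1 19 / 1 4]. Elementwise product with the kernel and sum: 1·2 + 19·-1 + 1·1 + 4·1.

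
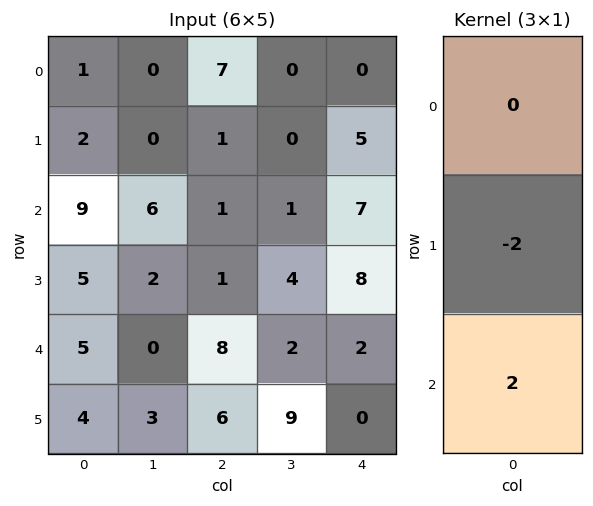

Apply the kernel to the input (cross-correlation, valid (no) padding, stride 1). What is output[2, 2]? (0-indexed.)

14

The receptive field on the input at this output position is [1 / 1 / 8]. Elementwise product with the kernel and sum: 1·-2 + 8·2.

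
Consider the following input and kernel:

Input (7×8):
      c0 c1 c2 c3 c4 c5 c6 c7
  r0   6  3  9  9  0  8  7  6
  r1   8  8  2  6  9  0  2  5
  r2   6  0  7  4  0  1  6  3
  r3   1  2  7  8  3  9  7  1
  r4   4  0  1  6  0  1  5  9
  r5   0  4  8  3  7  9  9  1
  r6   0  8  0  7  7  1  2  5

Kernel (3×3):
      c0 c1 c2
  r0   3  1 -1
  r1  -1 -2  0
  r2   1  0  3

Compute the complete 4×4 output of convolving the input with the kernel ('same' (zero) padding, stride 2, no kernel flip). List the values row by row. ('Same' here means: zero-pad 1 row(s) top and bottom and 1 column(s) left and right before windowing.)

12 5 -3 -7
-6 32 58 -4
3 16 42 34
-4 9 -14 30

Output[0,0]: The receptive field on the zero-padded input at this output position is [0 0 0 / 0 6 3 / 0 8 8]. Elementwise product with the kernel and sum: 0·3 + 0·1 + 0·-1 + 0·-1 + 6·-2 + 0·1 + 8·3.
Output[0,1]: The receptive field on the zero-padded input at this output position is [0 0 0 / 3 9 9 / 8 2 6]. Elementwise product with the kernel and sum: 0·3 + 0·1 + 0·-1 + 3·-1 + 9·-2 + 8·1 + 6·3.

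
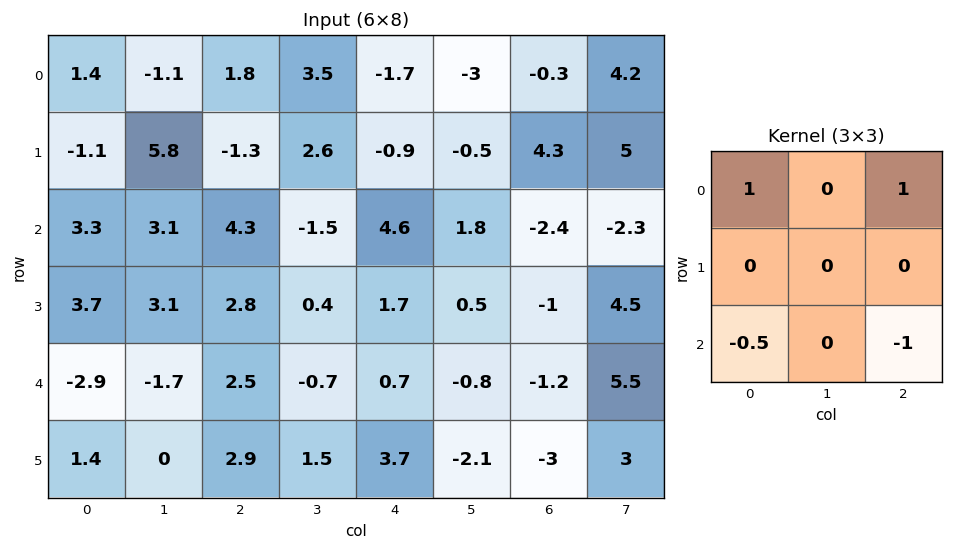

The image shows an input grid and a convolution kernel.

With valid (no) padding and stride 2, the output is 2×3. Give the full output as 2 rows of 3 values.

Output[0,0]: The receptive field on the input at this output position is [1.4 -1.1 1.8 / -1.1 5.8 -1.3 / 3.3 3.1 4.3]. Elementwise product with the kernel and sum: 1.4·1 + 1.8·1 + 3.3·-0.5 + 4.3·-1.
Output[0,1]: The receptive field on the input at this output position is [1.8 3.5 -1.7 / -1.3 2.6 -0.9 / 4.3 -1.5 4.6]. Elementwise product with the kernel and sum: 1.8·1 + -1.7·1 + 4.3·-0.5 + 4.6·-1.

-2.75 -6.65 -1.9
6.55 6.95 3.05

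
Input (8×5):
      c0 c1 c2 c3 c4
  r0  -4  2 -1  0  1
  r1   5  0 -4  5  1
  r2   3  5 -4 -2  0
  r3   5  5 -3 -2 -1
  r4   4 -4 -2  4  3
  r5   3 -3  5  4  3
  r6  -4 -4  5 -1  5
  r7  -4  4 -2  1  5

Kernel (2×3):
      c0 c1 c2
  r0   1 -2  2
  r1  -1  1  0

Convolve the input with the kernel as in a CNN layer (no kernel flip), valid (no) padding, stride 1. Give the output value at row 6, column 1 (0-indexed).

-22

The receptive field on the input at this output position is [-4 5 -1 / 4 -2 1]. Elementwise product with the kernel and sum: -4·1 + 5·-2 + -1·2 + 4·-1 + -2·1.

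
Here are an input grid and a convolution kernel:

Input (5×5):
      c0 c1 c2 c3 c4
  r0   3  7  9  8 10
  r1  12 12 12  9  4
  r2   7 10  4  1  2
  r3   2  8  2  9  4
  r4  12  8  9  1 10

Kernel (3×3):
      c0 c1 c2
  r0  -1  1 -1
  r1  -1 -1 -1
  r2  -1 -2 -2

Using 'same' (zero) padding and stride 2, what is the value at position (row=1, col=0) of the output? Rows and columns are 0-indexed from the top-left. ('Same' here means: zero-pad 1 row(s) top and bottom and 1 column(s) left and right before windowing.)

The receptive field on the zero-padded input at this output position is [0 12 12 / 0 7 10 / 0 2 8]. Elementwise product with the kernel and sum: 0·-1 + 12·1 + 12·-1 + 0·-1 + 7·-1 + 10·-1 + 0·-1 + 2·-2 + 8·-2.

-37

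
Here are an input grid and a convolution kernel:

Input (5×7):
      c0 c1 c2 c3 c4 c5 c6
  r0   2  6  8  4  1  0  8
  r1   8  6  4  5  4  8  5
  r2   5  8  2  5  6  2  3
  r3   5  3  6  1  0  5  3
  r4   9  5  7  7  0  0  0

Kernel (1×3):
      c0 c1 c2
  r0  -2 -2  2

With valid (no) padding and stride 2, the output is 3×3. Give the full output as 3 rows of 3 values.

Output[0,0]: The receptive field on the input at this output position is [2 6 8]. Elementwise product with the kernel and sum: 2·-2 + 6·-2 + 8·2.

0 -22 14
-22 -2 -10
-14 -28 0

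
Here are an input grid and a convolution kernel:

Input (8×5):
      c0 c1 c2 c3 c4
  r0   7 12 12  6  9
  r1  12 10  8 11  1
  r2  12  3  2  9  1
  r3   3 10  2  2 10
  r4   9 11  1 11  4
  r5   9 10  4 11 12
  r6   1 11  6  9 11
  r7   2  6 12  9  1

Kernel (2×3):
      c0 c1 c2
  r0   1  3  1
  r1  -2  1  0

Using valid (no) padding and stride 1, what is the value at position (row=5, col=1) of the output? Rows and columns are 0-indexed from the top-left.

17

The receptive field on the input at this output position is [10 4 11 / 11 6 9]. Elementwise product with the kernel and sum: 10·1 + 4·3 + 11·1 + 11·-2 + 6·1.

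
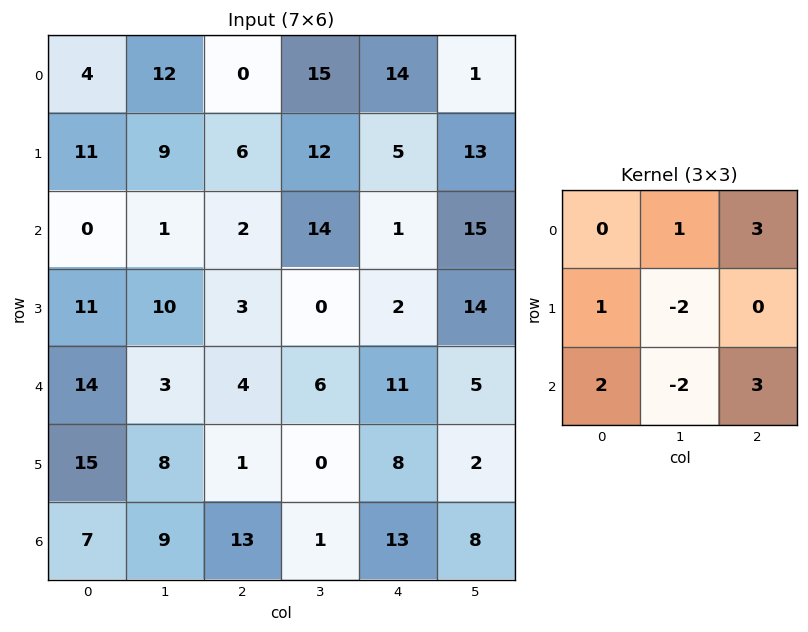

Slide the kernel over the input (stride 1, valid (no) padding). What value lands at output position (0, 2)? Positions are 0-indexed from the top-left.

The receptive field on the input at this output position is [0 15 14 / 6 12 5 / 2 14 1]. Elementwise product with the kernel and sum: 15·1 + 14·3 + 6·1 + 12·-2 + 2·2 + 14·-2 + 1·3.

18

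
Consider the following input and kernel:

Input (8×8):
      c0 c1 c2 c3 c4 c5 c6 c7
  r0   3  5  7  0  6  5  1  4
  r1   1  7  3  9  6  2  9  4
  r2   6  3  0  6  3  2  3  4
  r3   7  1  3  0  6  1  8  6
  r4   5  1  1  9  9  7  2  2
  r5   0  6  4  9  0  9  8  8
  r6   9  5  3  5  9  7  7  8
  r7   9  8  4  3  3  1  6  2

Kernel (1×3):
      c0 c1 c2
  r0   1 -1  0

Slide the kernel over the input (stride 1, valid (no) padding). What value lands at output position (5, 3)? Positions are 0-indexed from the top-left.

9

The receptive field on the input at this output position is [9 0 9]. Elementwise product with the kernel and sum: 9·1 + 0·-1.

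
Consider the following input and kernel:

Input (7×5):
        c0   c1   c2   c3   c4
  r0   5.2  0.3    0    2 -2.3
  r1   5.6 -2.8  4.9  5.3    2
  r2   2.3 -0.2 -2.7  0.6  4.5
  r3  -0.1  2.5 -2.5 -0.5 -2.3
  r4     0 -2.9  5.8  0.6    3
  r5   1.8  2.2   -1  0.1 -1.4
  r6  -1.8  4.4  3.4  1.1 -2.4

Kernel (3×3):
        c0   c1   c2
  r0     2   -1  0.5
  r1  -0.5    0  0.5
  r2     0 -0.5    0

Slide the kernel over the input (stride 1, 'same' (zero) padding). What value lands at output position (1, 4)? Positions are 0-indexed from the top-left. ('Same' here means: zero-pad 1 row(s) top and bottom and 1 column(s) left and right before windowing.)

1.4

The receptive field on the zero-padded input at this output position is [2 -2.3 0 / 5.3 2 0 / 0.6 4.5 0]. Elementwise product with the kernel and sum: 2·2 + -2.3·-1 + 0·0.5 + 5.3·-0.5 + 0·0.5 + 4.5·-0.5.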